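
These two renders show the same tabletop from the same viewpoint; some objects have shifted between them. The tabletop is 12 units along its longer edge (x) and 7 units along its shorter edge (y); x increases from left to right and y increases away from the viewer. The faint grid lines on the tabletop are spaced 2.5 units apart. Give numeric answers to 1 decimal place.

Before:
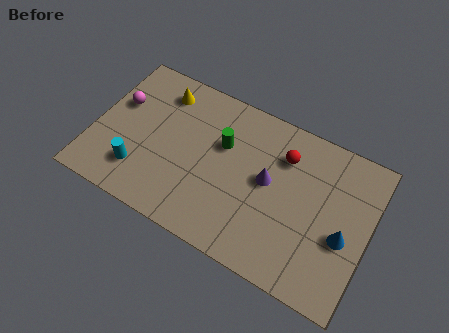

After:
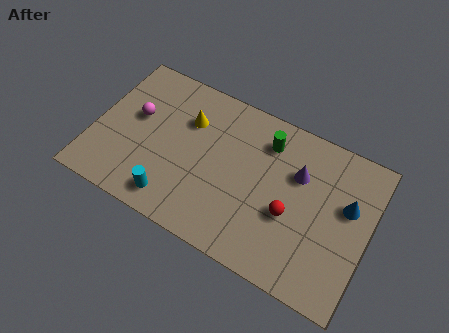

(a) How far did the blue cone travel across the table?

1.4

The blue cone was near (11.0, 2.9) before and (11.0, 4.3) after, so it travelled √(0.0² + 1.4²) ≈ 1.4 units.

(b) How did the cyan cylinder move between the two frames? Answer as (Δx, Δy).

(1.6, -0.6)

The cyan cylinder started near (2.2, 1.7) and ended near (3.8, 1.1).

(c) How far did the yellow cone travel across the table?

1.5

The yellow cone was near (2.6, 5.7) before and (3.9, 4.9) after, so it travelled √(1.3² + 0.8²) ≈ 1.5 units.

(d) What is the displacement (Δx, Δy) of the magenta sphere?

(0.8, -0.3)

The magenta sphere started near (0.9, 4.4) and ended near (1.7, 4.1).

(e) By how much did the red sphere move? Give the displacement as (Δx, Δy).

(0.6, -2.4)

The red sphere was at about (8.1, 5.2) and moved to about (8.7, 2.8).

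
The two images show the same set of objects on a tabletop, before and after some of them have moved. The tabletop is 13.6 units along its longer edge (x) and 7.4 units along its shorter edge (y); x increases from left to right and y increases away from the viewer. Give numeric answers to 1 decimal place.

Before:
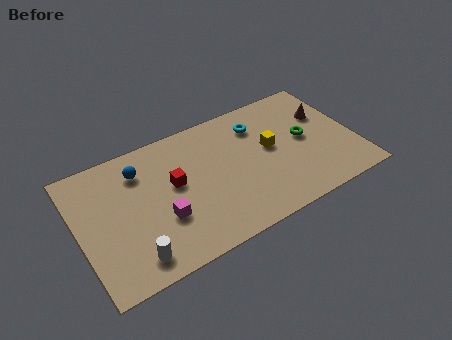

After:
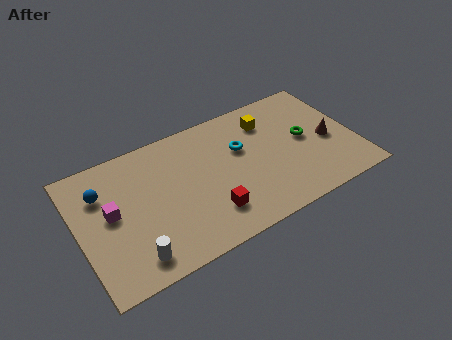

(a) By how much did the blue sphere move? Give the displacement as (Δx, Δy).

(-1.9, -0.4)

From the two frames, the blue sphere sits at roughly (3.2, 5.7) before and (1.3, 5.3) after.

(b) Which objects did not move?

the white cylinder and the green torus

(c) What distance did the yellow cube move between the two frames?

1.6

The yellow cube was near (9.5, 4.1) before and (9.6, 5.7) after, so it travelled √(0.1² + 1.6²) ≈ 1.6 units.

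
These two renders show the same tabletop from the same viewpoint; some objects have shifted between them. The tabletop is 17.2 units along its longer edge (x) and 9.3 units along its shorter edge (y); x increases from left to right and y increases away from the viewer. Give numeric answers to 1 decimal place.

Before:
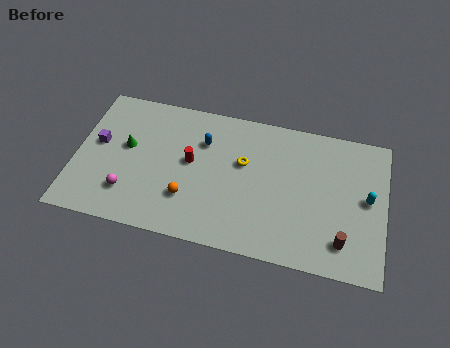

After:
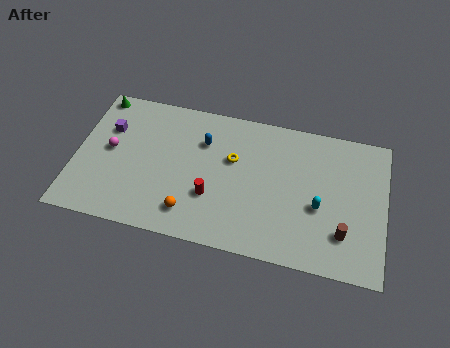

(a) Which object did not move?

the blue capsule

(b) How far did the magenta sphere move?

2.9

The magenta sphere moved from about (3.1, 2.3) to (1.9, 4.9), a distance of √(1.2² + 2.6²) ≈ 2.9.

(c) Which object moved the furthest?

the green cone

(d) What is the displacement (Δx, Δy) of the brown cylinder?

(0.0, 0.5)

From the two frames, the brown cylinder sits at roughly (15.0, 1.9) before and (15.0, 2.4) after.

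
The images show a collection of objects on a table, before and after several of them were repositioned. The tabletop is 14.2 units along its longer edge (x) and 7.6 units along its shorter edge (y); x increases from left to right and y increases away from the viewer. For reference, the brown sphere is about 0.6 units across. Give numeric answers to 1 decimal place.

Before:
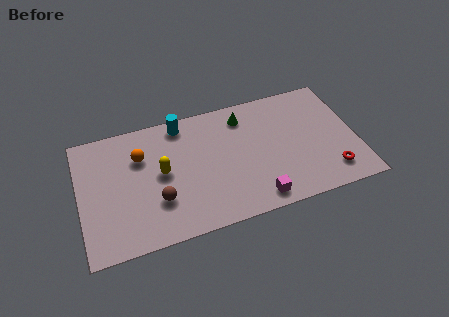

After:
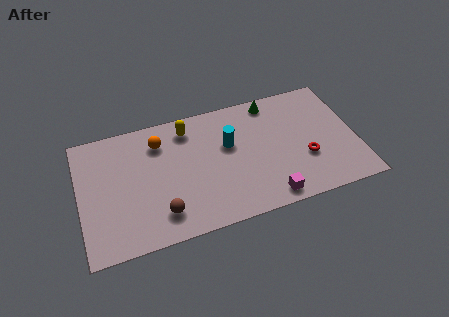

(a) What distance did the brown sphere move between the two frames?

0.8

From (3.9, 2.4) to (4.0, 1.6), the brown sphere covered √(0.1² + 0.8²) ≈ 0.8 units.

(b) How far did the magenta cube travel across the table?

0.6

From (8.8, 1.0) to (9.4, 0.9), the magenta cube covered √(0.6² + 0.1²) ≈ 0.6 units.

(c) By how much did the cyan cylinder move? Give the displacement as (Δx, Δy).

(2.3, -2.0)

From the two frames, the cyan cylinder sits at roughly (5.4, 6.7) before and (7.7, 4.7) after.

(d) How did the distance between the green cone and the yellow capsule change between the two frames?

-0.5

Before: roughly 4.9 units apart; after: 4.4. That's 0.5 units closer together.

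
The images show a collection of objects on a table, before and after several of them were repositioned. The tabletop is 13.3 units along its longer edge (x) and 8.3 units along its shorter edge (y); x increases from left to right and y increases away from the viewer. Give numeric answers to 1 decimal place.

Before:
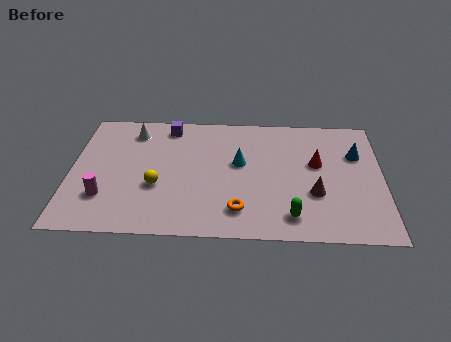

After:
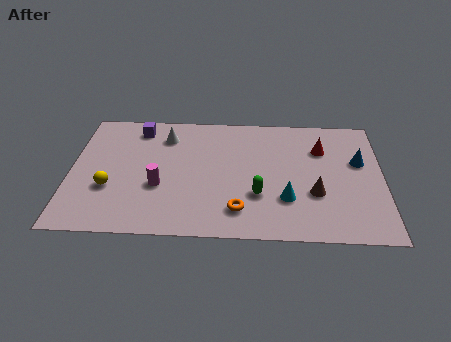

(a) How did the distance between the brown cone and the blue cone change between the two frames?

-0.3

They were about 3.2 units apart before and 2.9 after — 0.3 units closer together.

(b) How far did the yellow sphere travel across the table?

2.0

The yellow sphere moved from about (3.7, 3.1) to (1.7, 2.9), a distance of √(2.0² + 0.2²) ≈ 2.0.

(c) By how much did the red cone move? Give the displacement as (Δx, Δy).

(0.2, 1.0)

The red cone was at about (10.5, 4.9) and moved to about (10.7, 5.9).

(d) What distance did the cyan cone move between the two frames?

3.0

The cyan cone was near (7.2, 4.8) before and (9.2, 2.5) after, so it travelled √(2.0² + 2.3²) ≈ 3.0 units.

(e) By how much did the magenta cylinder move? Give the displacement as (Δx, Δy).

(2.3, 0.8)

The magenta cylinder was at about (1.5, 2.3) and moved to about (3.8, 3.1).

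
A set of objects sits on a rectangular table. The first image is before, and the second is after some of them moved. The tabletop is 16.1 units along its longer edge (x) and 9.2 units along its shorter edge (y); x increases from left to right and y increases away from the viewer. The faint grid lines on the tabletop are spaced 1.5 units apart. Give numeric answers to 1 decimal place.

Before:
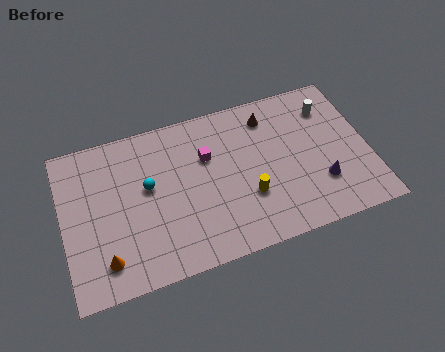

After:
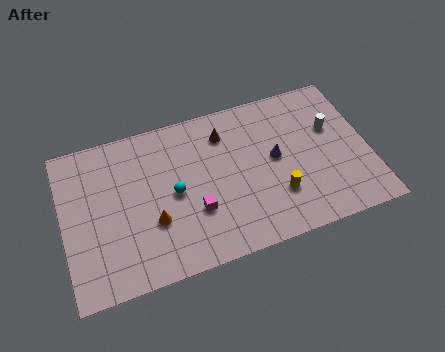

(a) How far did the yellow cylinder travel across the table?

1.6

From (9.6, 3.1) to (11.1, 2.7), the yellow cylinder covered √(1.5² + 0.4²) ≈ 1.6 units.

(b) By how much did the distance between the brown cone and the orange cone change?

-5.0

They were about 10.7 units apart before and 5.7 after — 5.0 units closer together.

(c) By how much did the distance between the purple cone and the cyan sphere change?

-3.9

They were about 9.3 units apart before and 5.4 after — 3.9 units closer together.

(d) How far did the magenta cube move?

3.1

The magenta cube was near (7.7, 6.1) before and (6.8, 3.1) after, so it travelled √(0.9² + 3.0²) ≈ 3.1 units.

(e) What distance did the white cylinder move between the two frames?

1.3

The white cylinder moved from about (14.3, 7.1) to (14.3, 5.8), a distance of √(0.0² + 1.3²) ≈ 1.3.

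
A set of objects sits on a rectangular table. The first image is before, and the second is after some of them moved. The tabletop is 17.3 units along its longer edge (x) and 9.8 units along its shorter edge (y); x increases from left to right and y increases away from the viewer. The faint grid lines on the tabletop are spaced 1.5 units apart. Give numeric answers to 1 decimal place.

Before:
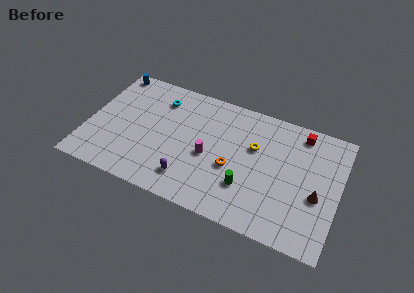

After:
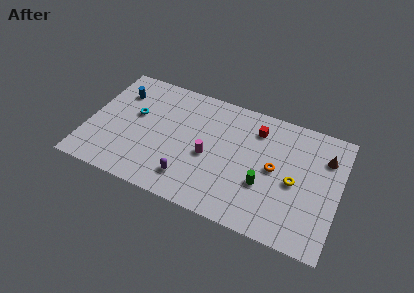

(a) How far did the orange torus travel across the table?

3.0

The orange torus moved from about (10.1, 4.0) to (12.9, 5.0), a distance of √(2.8² + 1.0²) ≈ 3.0.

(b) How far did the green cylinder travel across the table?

1.3

From (11.2, 2.9) to (12.3, 3.5), the green cylinder covered √(1.1² + 0.6²) ≈ 1.3 units.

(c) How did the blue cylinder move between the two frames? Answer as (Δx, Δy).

(0.8, -1.6)

From the two frames, the blue cylinder sits at roughly (1.0, 8.9) before and (1.8, 7.3) after.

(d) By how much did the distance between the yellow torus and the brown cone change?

-1.7

The distance was about 5.0 in the first image and 3.3 in the second, so they moved 1.7 units closer together.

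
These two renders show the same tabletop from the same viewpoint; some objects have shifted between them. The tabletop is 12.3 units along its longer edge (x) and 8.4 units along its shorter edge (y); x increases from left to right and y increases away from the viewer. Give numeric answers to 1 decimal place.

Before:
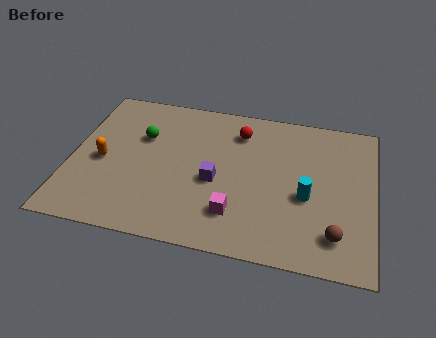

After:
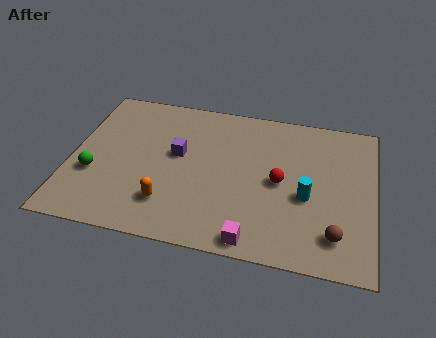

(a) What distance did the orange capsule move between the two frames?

3.3

From (1.3, 3.8) to (4.1, 2.0), the orange capsule covered √(2.8² + 1.8²) ≈ 3.3 units.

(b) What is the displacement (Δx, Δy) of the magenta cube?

(0.8, -1.2)

The magenta cube was at about (6.8, 2.0) and moved to about (7.6, 0.8).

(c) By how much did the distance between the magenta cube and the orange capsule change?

-2.1

Before: roughly 5.8 units apart; after: 3.7. That's 2.1 units closer together.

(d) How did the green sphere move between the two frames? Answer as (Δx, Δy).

(-1.8, -2.5)

The green sphere started near (2.8, 5.5) and ended near (1.0, 3.0).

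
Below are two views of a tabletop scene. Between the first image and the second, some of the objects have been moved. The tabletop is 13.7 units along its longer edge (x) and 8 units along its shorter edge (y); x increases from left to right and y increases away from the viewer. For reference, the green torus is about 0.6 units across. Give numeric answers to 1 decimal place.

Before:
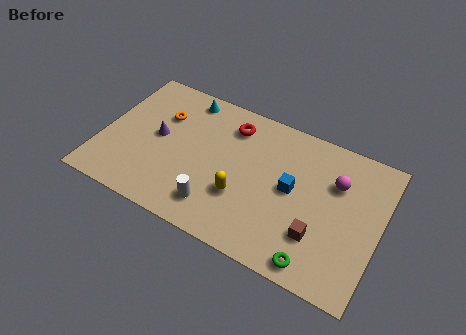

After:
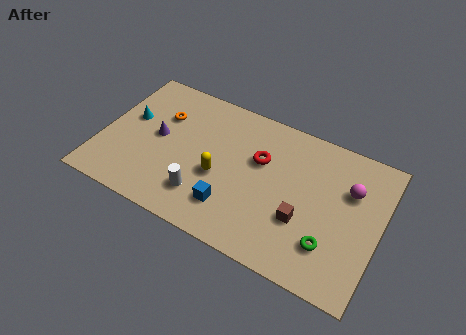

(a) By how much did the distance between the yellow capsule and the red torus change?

-1.3

They were about 3.8 units apart before and 2.5 after — 1.3 units closer together.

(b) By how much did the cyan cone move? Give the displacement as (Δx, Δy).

(-2.5, -2.3)

The cyan cone started near (3.7, 7.0) and ended near (1.2, 4.7).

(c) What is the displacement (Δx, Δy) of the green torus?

(0.5, 1.2)

The green torus was at about (11.0, 0.9) and moved to about (11.5, 2.1).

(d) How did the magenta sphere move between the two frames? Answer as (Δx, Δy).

(0.7, -0.1)

From the two frames, the magenta sphere sits at roughly (11.4, 5.5) before and (12.1, 5.4) after.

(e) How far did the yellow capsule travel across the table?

1.3

From (7.1, 2.7) to (5.9, 3.3), the yellow capsule covered √(1.2² + 0.6²) ≈ 1.3 units.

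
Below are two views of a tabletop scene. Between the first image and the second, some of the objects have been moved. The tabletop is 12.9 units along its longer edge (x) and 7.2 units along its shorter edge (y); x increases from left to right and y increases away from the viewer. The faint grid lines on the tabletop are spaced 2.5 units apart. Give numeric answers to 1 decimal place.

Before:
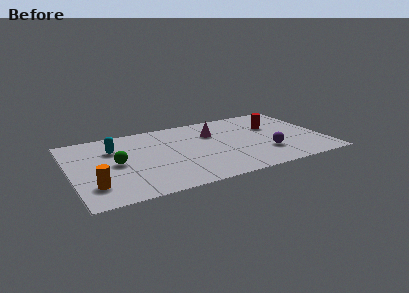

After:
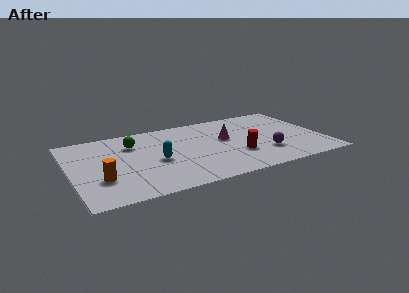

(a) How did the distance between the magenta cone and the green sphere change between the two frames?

-0.5

Before: roughly 5.3 units apart; after: 4.8. That's 0.5 units closer together.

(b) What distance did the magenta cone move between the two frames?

1.0

The magenta cone moved from about (7.4, 5.0) to (8.0, 4.2), a distance of √(0.6² + 0.8²) ≈ 1.0.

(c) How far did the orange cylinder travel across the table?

0.6

The orange cylinder was near (1.0, 1.8) before and (1.4, 2.3) after, so it travelled √(0.4² + 0.5²) ≈ 0.6 units.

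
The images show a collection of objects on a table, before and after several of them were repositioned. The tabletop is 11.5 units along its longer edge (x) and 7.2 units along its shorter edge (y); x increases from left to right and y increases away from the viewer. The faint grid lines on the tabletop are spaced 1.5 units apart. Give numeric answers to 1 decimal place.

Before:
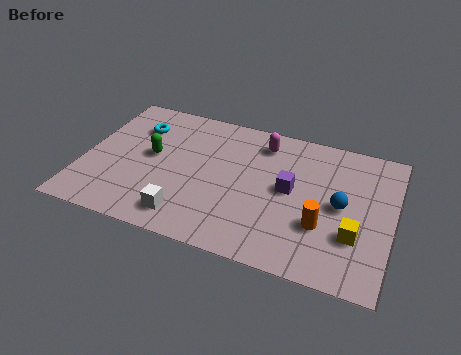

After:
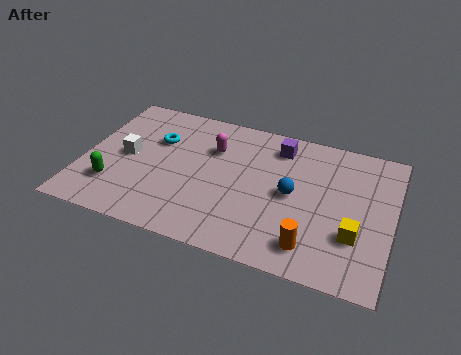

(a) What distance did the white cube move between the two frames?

3.5

The white cube was near (4.1, 1.2) before and (1.6, 3.6) after, so it travelled √(2.5² + 2.4²) ≈ 3.5 units.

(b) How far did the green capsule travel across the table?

2.3

From (2.5, 3.9) to (1.3, 1.9), the green capsule covered √(1.2² + 2.0²) ≈ 2.3 units.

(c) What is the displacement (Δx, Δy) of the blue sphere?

(-1.8, 0.0)

The blue sphere was at about (9.6, 3.6) and moved to about (7.8, 3.6).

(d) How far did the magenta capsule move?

2.0

From (6.5, 5.9) to (4.7, 5.0), the magenta capsule covered √(1.8² + 0.9²) ≈ 2.0 units.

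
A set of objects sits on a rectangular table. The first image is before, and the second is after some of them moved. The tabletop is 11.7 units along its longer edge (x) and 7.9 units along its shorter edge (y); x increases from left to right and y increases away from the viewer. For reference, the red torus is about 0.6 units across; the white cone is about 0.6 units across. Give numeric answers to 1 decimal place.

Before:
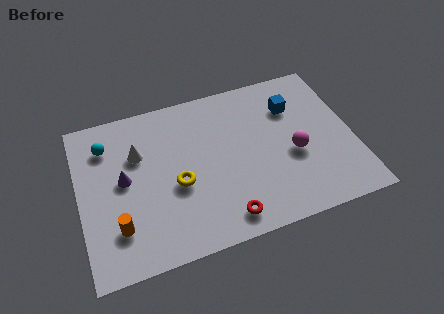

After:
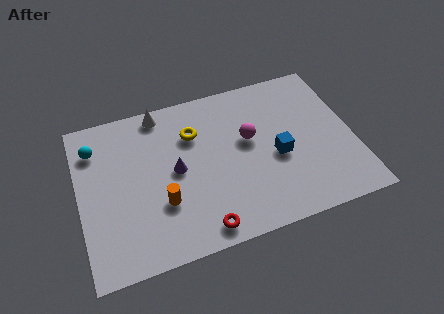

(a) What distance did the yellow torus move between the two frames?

2.5

From (4.1, 3.3) to (5.0, 5.6), the yellow torus covered √(0.9² + 2.3²) ≈ 2.5 units.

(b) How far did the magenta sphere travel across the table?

2.2

From (9.1, 3.3) to (7.3, 4.6), the magenta sphere covered √(1.8² + 1.3²) ≈ 2.2 units.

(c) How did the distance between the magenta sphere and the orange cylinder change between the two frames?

-3.3

The distance was about 7.7 in the first image and 4.4 in the second, so they moved 3.3 units closer together.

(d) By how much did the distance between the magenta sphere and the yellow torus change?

-2.5

They were about 5.0 units apart before and 2.5 after — 2.5 units closer together.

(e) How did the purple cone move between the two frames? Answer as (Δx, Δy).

(2.2, -0.2)

From the two frames, the purple cone sits at roughly (1.9, 4.2) before and (4.1, 4.0) after.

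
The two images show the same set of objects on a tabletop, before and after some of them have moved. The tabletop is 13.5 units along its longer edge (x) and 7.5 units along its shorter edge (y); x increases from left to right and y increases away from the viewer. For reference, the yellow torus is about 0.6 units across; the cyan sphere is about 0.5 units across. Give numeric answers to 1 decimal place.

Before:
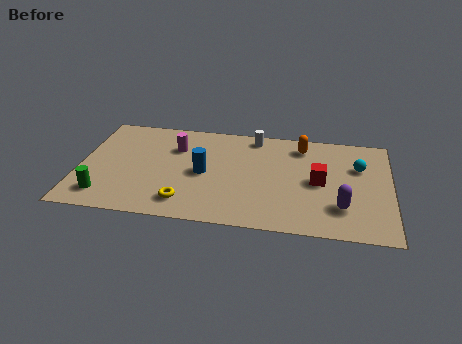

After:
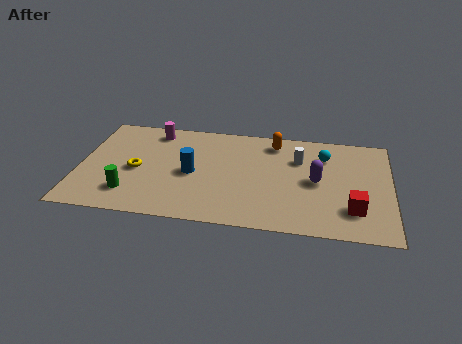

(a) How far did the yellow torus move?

3.0

The yellow torus was near (4.7, 1.4) before and (2.5, 3.4) after, so it travelled √(2.2² + 2.0²) ≈ 3.0 units.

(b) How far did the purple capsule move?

2.0

The purple capsule was near (11.4, 2.0) before and (10.3, 3.7) after, so it travelled √(1.1² + 1.7²) ≈ 2.0 units.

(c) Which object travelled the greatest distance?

the yellow torus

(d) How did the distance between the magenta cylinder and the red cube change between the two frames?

+3.4

They were about 6.5 units apart before and 9.9 after — 3.4 units further apart.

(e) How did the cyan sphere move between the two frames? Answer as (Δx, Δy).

(-1.5, 0.6)

The cyan sphere started near (12.1, 5.0) and ended near (10.6, 5.6).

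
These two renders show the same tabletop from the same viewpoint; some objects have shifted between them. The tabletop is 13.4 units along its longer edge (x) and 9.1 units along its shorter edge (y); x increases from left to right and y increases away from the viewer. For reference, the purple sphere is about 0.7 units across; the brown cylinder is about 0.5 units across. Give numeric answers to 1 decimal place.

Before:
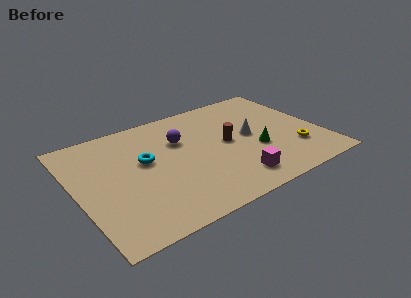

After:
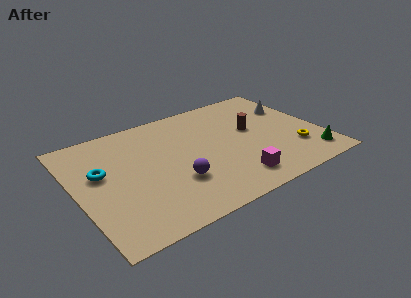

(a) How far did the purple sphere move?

3.3

From (5.9, 6.1) to (5.1, 2.9), the purple sphere covered √(0.8² + 3.2²) ≈ 3.3 units.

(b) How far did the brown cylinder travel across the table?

1.6

From (8.3, 4.7) to (9.8, 5.2), the brown cylinder covered √(1.5² + 0.5²) ≈ 1.6 units.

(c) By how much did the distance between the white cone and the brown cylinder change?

+1.4

The distance was about 1.3 in the first image and 2.7 in the second, so they moved 1.4 units further apart.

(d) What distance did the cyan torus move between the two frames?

2.4

From (3.8, 5.3) to (1.4, 5.4), the cyan torus covered √(2.4² + 0.1²) ≈ 2.4 units.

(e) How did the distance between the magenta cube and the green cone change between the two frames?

+1.9

The distance was about 2.4 in the first image and 4.3 in the second, so they moved 1.9 units further apart.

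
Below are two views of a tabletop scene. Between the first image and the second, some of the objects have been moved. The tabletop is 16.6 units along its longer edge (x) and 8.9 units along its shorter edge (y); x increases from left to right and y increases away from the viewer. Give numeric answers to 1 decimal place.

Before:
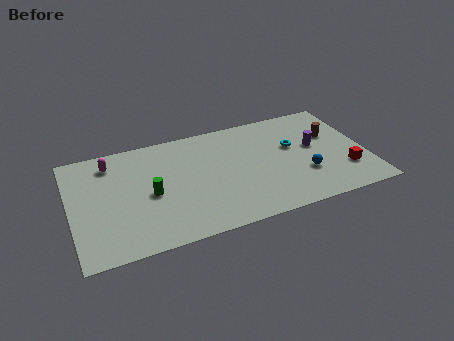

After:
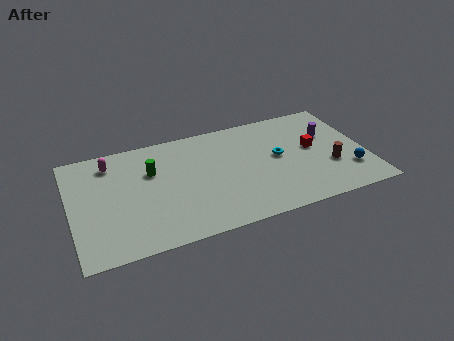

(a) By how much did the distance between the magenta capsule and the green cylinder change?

-1.2

The distance was about 3.8 in the first image and 2.6 in the second, so they moved 1.2 units closer together.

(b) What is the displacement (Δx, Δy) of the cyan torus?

(-0.9, -0.6)

The cyan torus was at about (12.6, 5.4) and moved to about (11.7, 4.8).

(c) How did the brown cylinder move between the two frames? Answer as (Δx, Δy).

(-0.4, -2.6)

From the two frames, the brown cylinder sits at roughly (14.9, 5.7) before and (14.5, 3.1) after.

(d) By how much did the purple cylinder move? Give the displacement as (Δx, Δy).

(0.9, 0.8)

From the two frames, the purple cylinder sits at roughly (13.8, 5.0) before and (14.7, 5.8) after.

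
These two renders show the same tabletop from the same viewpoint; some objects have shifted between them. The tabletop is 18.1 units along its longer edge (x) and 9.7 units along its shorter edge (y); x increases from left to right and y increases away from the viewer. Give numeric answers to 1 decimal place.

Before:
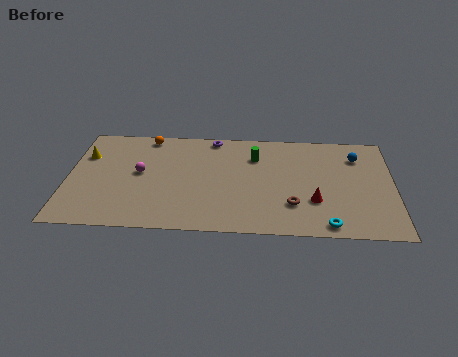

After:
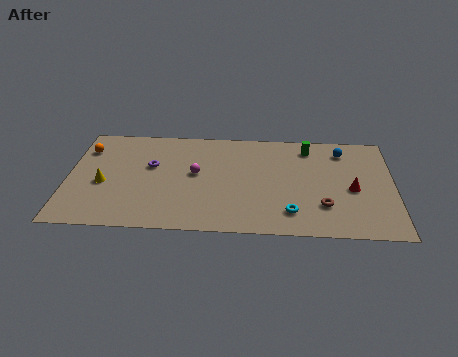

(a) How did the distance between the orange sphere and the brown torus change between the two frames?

+3.9

The distance was about 10.2 in the first image and 14.1 in the second, so they moved 3.9 units further apart.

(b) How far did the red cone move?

2.4

The red cone was near (13.7, 3.1) before and (15.8, 4.3) after, so it travelled √(2.1² + 1.2²) ≈ 2.4 units.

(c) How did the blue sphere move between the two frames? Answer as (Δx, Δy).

(-0.8, 0.5)

The blue sphere was at about (16.1, 7.4) and moved to about (15.3, 7.9).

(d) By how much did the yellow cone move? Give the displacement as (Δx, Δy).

(1.1, -2.6)

From the two frames, the yellow cone sits at roughly (0.9, 6.7) before and (2.0, 4.1) after.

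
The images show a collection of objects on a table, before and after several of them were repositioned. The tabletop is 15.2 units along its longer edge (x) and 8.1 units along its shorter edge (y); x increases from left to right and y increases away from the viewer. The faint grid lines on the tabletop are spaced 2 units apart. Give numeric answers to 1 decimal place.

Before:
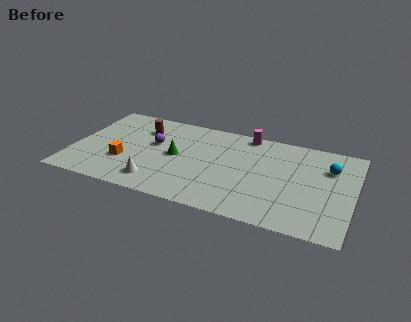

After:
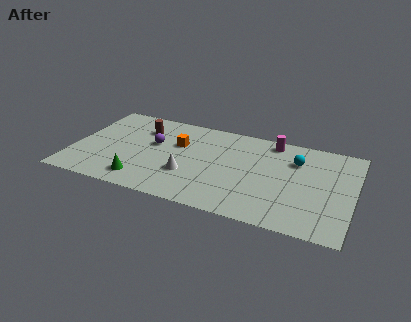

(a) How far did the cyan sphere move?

1.8

The cyan sphere moved from about (13.8, 5.7) to (12.0, 5.8), a distance of √(1.8² + 0.1²) ≈ 1.8.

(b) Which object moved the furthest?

the orange cube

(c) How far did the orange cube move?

3.7

The orange cube moved from about (2.9, 2.7) to (5.6, 5.2), a distance of √(2.7² + 2.5²) ≈ 3.7.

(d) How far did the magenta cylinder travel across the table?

1.4

The magenta cylinder moved from about (9.2, 7.3) to (10.6, 7.1), a distance of √(1.4² + 0.2²) ≈ 1.4.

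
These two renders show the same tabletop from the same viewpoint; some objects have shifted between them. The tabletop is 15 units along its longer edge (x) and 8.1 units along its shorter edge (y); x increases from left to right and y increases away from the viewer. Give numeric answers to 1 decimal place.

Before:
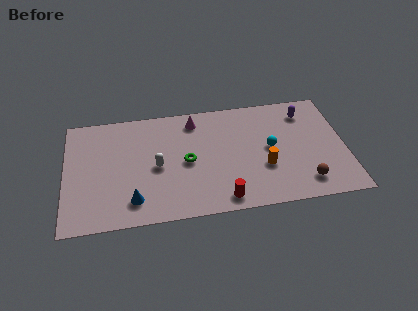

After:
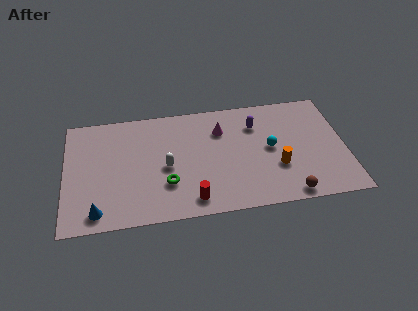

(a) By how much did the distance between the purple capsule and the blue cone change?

-0.7

The distance was about 10.6 in the first image and 9.9 in the second, so they moved 0.7 units closer together.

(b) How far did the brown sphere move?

1.1

The brown sphere was near (12.7, 1.5) before and (11.8, 0.8) after, so it travelled √(0.9² + 0.7²) ≈ 1.1 units.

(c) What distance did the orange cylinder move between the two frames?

0.7

The orange cylinder was near (10.6, 2.9) before and (11.3, 2.8) after, so it travelled √(0.7² + 0.1²) ≈ 0.7 units.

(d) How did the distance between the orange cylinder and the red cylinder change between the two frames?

+1.9

Before: roughly 3.0 units apart; after: 4.9. That's 1.9 units further apart.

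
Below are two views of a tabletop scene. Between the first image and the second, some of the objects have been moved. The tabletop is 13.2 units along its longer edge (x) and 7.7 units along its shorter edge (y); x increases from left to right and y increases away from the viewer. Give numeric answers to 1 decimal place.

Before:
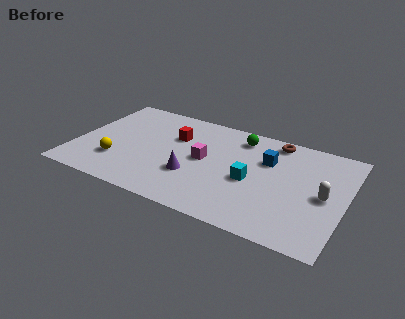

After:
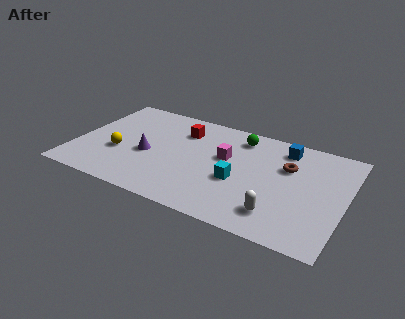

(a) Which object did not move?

the green sphere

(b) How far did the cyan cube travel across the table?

0.7

From (8.7, 3.4) to (8.1, 3.1), the cyan cube covered √(0.6² + 0.3²) ≈ 0.7 units.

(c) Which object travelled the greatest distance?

the white capsule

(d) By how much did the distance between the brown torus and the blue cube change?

-0.3

They were about 1.6 units apart before and 1.3 after — 0.3 units closer together.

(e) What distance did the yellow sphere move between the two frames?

0.7

From (2.2, 2.2) to (2.2, 2.9), the yellow sphere covered √(0.0² + 0.7²) ≈ 0.7 units.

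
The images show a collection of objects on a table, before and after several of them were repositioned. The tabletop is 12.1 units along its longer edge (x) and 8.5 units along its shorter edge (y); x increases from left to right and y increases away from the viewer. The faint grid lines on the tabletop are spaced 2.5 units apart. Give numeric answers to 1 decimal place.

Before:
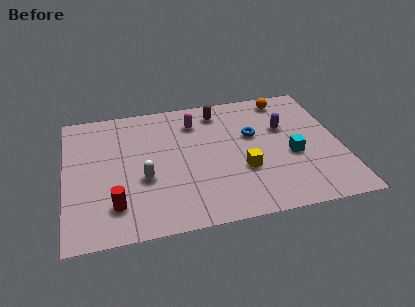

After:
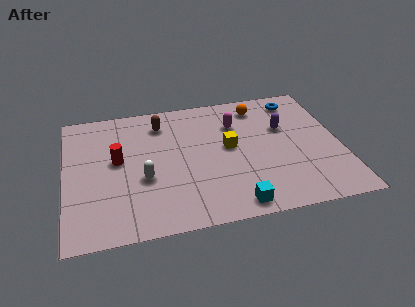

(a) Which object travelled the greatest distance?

the cyan cube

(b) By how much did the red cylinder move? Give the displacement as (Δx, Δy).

(0.2, 2.8)

From the two frames, the red cylinder sits at roughly (2.1, 1.9) before and (2.3, 4.7) after.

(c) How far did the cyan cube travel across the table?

3.7

From (9.9, 3.5) to (7.2, 0.9), the cyan cube covered √(2.7² + 2.6²) ≈ 3.7 units.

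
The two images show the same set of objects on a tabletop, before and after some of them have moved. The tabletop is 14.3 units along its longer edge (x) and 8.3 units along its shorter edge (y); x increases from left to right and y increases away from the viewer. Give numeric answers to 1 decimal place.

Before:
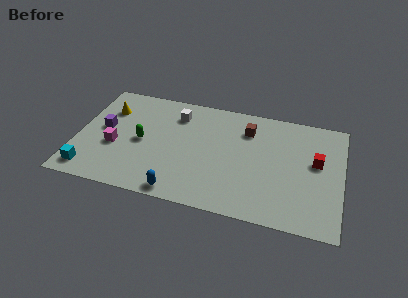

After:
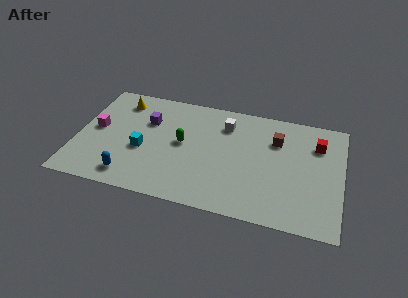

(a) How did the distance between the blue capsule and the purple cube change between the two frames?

-1.4

They were about 5.7 units apart before and 4.3 after — 1.4 units closer together.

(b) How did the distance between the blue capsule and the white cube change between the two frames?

+1.3

Before: roughly 5.7 units apart; after: 7.0. That's 1.3 units further apart.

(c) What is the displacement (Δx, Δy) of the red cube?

(0.0, 1.3)

The red cube was at about (12.9, 4.8) and moved to about (12.9, 6.1).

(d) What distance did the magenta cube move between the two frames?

1.6

The magenta cube was near (2.1, 3.3) before and (1.0, 4.4) after, so it travelled √(1.1² + 1.1²) ≈ 1.6 units.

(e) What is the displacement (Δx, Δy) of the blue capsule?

(-2.7, 0.5)

The blue capsule was at about (5.8, 0.8) and moved to about (3.1, 1.3).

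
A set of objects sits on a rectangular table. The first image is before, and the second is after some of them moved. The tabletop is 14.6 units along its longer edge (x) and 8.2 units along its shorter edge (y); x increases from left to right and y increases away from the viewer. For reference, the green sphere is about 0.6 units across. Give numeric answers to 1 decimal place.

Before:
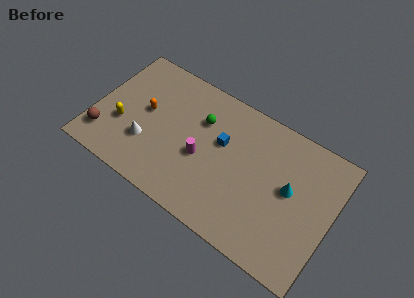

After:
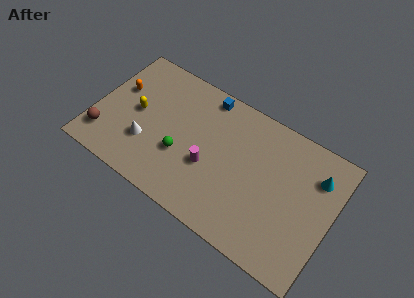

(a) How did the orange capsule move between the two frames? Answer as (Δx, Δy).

(-1.8, 0.6)

From the two frames, the orange capsule sits at roughly (3.0, 4.5) before and (1.2, 5.1) after.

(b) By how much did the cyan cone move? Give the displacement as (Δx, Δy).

(1.4, 1.6)

The cyan cone was at about (12.0, 4.5) and moved to about (13.4, 6.1).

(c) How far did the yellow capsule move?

1.4

From (1.8, 3.0) to (2.5, 4.2), the yellow capsule covered √(0.7² + 1.2²) ≈ 1.4 units.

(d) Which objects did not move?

the white cone and the brown sphere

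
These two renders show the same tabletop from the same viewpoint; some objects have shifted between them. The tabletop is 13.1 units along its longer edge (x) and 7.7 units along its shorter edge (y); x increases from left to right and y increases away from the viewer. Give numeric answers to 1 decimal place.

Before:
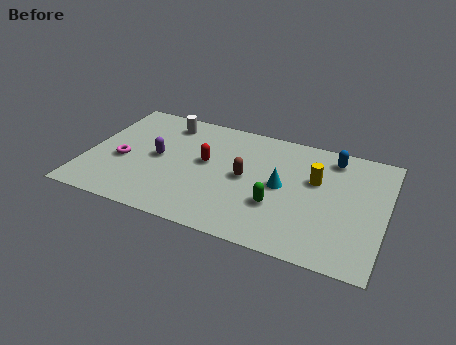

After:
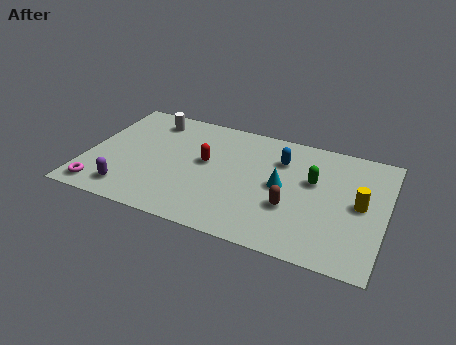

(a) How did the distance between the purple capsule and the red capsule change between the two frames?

+2.2

Before: roughly 2.1 units apart; after: 4.3. That's 2.2 units further apart.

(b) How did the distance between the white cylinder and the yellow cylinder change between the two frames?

+2.8

They were about 7.0 units apart before and 9.8 after — 2.8 units further apart.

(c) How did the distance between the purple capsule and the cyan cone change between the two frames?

+1.5

Before: roughly 5.5 units apart; after: 7.0. That's 1.5 units further apart.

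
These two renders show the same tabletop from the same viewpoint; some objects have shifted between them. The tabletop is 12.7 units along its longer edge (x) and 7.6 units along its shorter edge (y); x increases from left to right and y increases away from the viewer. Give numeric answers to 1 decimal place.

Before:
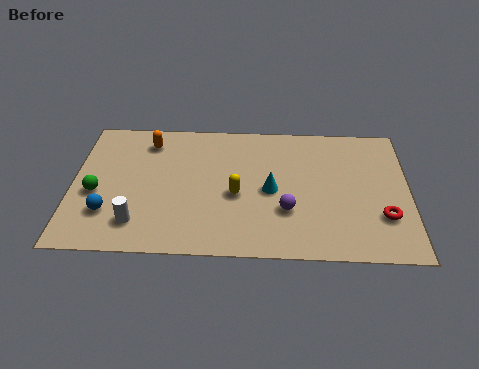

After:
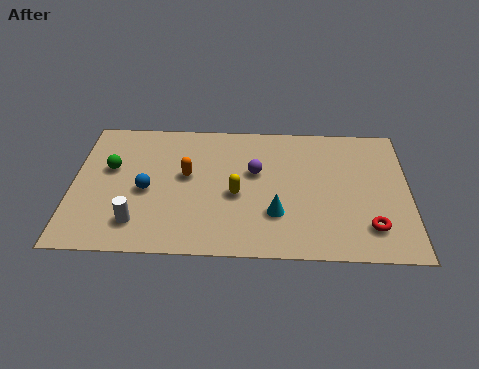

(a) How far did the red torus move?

0.8

The red torus moved from about (11.7, 2.3) to (11.2, 1.7), a distance of √(0.5² + 0.6²) ≈ 0.8.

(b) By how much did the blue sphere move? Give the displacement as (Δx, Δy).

(1.4, 1.3)

From the two frames, the blue sphere sits at roughly (1.4, 2.1) before and (2.8, 3.4) after.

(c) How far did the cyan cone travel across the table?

1.3

The cyan cone moved from about (7.5, 3.6) to (7.7, 2.3), a distance of √(0.2² + 1.3²) ≈ 1.3.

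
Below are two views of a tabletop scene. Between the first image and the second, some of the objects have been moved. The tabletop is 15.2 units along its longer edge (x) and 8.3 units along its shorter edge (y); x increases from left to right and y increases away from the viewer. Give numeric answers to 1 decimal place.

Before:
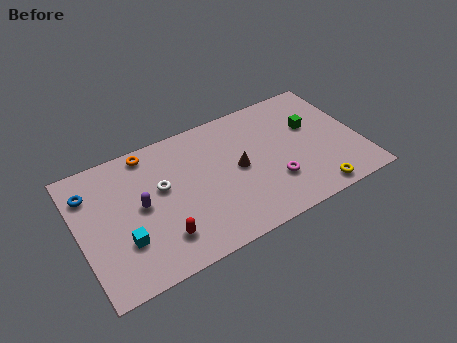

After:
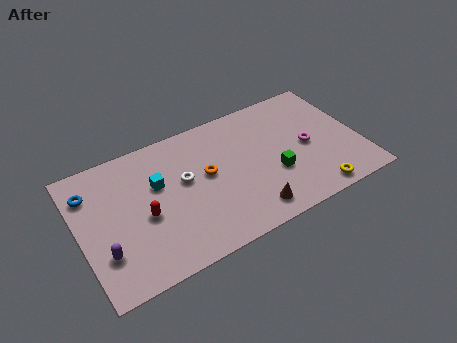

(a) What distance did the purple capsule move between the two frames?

2.9

The purple capsule was near (3.3, 4.3) before and (1.1, 2.4) after, so it travelled √(2.2² + 1.9²) ≈ 2.9 units.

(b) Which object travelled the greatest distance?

the orange torus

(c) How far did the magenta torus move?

2.6

The magenta torus moved from about (10.3, 2.5) to (12.4, 4.0), a distance of √(2.1² + 1.5²) ≈ 2.6.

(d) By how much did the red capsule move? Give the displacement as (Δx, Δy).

(-0.7, 1.7)

From the two frames, the red capsule sits at roughly (4.1, 1.9) before and (3.4, 3.6) after.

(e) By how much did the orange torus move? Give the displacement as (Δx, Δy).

(2.8, -2.8)

The orange torus was at about (4.1, 7.4) and moved to about (6.9, 4.6).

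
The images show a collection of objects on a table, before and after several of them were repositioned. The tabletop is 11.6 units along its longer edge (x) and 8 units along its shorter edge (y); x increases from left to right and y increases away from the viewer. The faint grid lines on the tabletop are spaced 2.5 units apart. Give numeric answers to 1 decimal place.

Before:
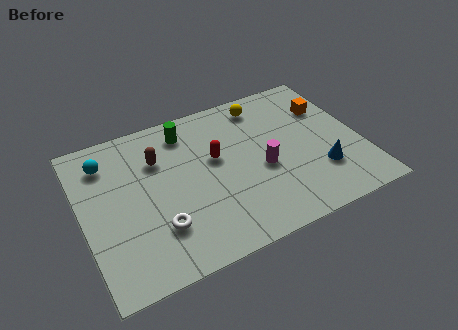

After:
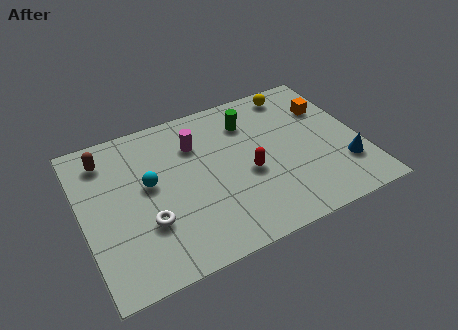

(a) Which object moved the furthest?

the magenta cylinder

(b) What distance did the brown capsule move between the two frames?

2.3

From (3.3, 5.6) to (1.2, 6.5), the brown capsule covered √(2.1² + 0.9²) ≈ 2.3 units.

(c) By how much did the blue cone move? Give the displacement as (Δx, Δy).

(1.0, -0.1)

The blue cone started near (9.7, 2.3) and ended near (10.7, 2.2).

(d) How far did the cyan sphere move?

2.4

The cyan sphere was near (1.2, 6.3) before and (2.8, 4.5) after, so it travelled √(1.6² + 1.8²) ≈ 2.4 units.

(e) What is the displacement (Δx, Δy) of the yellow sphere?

(1.4, 0.2)

From the two frames, the yellow sphere sits at roughly (7.9, 6.8) before and (9.3, 7.0) after.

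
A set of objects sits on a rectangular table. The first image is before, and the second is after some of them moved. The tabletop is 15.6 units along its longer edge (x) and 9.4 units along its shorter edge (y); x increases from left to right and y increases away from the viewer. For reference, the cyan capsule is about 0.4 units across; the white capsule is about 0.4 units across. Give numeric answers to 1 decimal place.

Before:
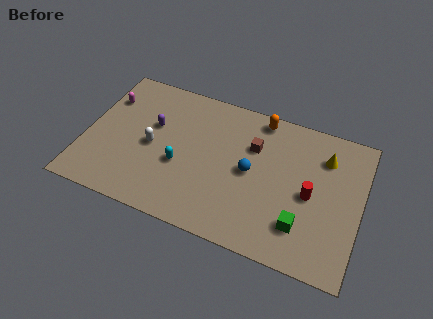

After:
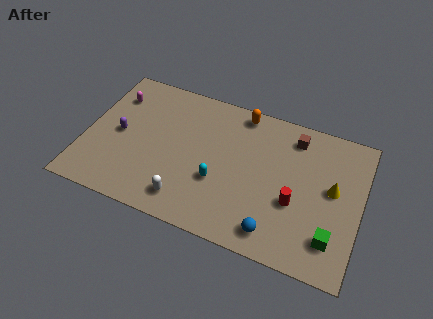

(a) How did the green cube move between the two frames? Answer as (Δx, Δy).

(1.7, -0.2)

From the two frames, the green cube sits at roughly (12.5, 2.3) before and (14.2, 2.1) after.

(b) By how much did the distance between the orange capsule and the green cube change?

+1.7

The distance was about 6.8 in the first image and 8.5 in the second, so they moved 1.7 units further apart.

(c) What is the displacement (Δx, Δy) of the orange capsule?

(-1.1, 0.0)

The orange capsule started near (9.6, 8.4) and ended near (8.5, 8.4).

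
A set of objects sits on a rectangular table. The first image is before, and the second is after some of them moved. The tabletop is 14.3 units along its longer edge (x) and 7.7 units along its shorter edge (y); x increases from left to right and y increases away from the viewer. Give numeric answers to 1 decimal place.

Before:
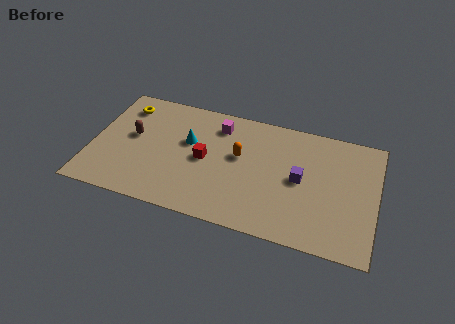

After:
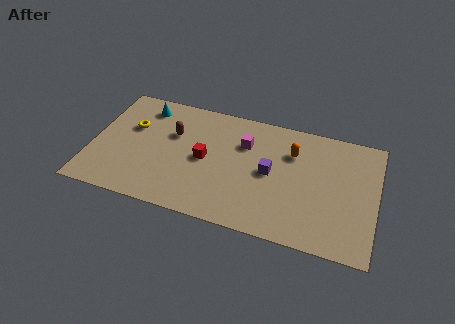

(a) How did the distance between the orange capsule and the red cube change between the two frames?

+2.8

They were about 1.8 units apart before and 4.6 after — 2.8 units further apart.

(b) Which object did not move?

the red cube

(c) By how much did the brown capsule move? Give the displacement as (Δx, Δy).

(2.0, 0.7)

From the two frames, the brown capsule sits at roughly (2.0, 4.3) before and (4.0, 5.0) after.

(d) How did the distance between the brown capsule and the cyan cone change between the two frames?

-0.7

The distance was about 2.8 in the first image and 2.1 in the second, so they moved 0.7 units closer together.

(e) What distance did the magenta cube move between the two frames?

1.6

From (6.2, 6.2) to (7.6, 5.4), the magenta cube covered √(1.4² + 0.8²) ≈ 1.6 units.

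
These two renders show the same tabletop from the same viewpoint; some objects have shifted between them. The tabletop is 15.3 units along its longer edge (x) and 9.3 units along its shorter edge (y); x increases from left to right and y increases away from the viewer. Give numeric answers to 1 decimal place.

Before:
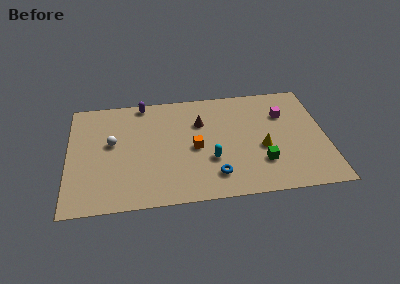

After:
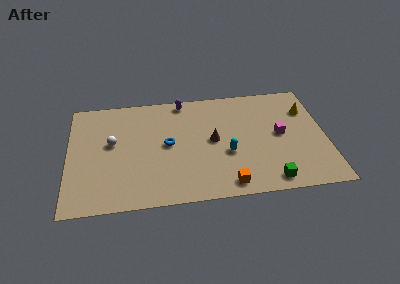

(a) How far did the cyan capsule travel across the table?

1.1

The cyan capsule moved from about (8.4, 3.2) to (9.4, 3.6), a distance of √(1.0² + 0.4²) ≈ 1.1.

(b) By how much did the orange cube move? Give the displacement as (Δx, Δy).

(1.8, -3.2)

The orange cube started near (7.5, 4.3) and ended near (9.3, 1.1).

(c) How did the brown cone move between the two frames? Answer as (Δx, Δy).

(0.7, -1.6)

The brown cone started near (7.9, 6.4) and ended near (8.6, 4.8).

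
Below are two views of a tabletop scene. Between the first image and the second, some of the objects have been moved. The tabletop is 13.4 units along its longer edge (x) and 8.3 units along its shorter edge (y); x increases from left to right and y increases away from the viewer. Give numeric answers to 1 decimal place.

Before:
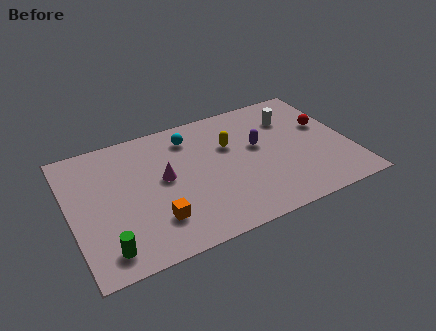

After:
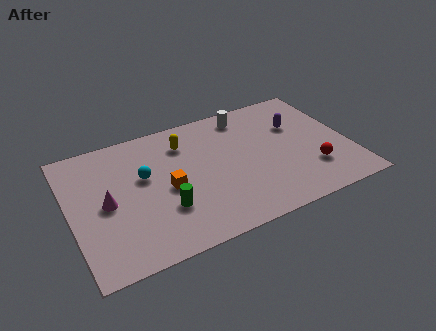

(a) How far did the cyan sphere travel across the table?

2.9

The cyan sphere moved from about (6.0, 6.7) to (3.6, 5.0), a distance of √(2.4² + 1.7²) ≈ 2.9.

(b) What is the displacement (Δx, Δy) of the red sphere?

(-1.0, -2.7)

The red sphere started near (12.4, 5.0) and ended near (11.4, 2.3).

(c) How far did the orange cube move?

1.9

The orange cube moved from about (3.8, 2.1) to (4.6, 3.8), a distance of √(0.8² + 1.7²) ≈ 1.9.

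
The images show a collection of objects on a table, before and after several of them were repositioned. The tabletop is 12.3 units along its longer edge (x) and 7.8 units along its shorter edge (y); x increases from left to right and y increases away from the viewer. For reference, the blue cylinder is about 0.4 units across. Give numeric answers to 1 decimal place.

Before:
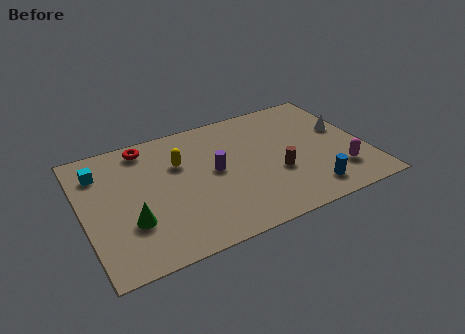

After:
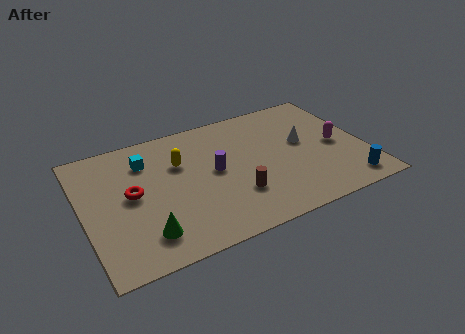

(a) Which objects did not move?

the yellow capsule and the purple cylinder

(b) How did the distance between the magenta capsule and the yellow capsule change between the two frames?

-0.4

The distance was about 7.4 in the first image and 7.0 in the second, so they moved 0.4 units closer together.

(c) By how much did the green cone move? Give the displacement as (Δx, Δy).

(0.5, -0.9)

The green cone started near (1.9, 2.5) and ended near (2.4, 1.6).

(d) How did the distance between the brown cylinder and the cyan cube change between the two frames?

-3.0

Before: roughly 8.0 units apart; after: 5.0. That's 3.0 units closer together.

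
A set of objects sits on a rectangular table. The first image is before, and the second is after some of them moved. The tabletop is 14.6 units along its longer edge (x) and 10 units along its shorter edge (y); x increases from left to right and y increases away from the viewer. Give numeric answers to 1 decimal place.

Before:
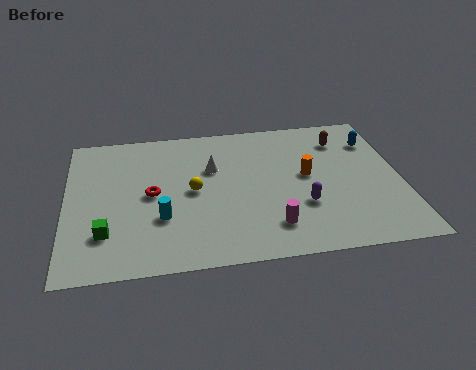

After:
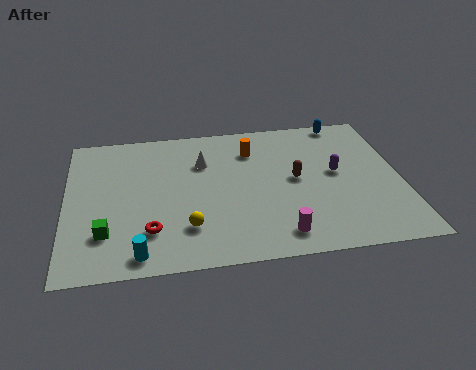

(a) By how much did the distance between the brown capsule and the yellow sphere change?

-1.8

Before: roughly 7.3 units apart; after: 5.5. That's 1.8 units closer together.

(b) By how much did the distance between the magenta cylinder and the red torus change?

-0.3

They were about 5.9 units apart before and 5.6 after — 0.3 units closer together.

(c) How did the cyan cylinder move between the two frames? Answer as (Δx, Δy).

(-1.0, -2.2)

The cyan cylinder started near (4.1, 3.3) and ended near (3.1, 1.1).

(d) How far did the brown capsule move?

3.4

The brown capsule was near (12.2, 7.8) before and (10.0, 5.2) after, so it travelled √(2.2² + 2.6²) ≈ 3.4 units.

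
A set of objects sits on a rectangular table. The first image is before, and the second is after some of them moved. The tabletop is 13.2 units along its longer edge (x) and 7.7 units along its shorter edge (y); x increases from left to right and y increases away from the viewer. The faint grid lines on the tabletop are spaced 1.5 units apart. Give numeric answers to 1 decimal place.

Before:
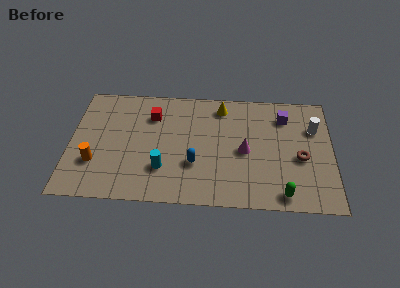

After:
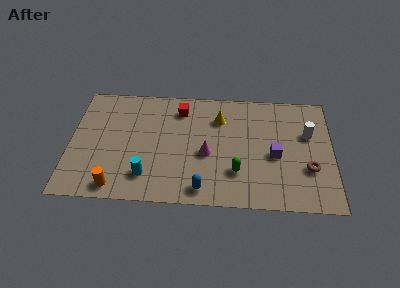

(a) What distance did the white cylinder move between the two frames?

0.5

The white cylinder moved from about (12.3, 5.3) to (12.0, 4.9), a distance of √(0.3² + 0.4²) ≈ 0.5.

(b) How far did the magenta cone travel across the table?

1.9

The magenta cone was near (8.8, 3.6) before and (6.9, 3.3) after, so it travelled √(1.9² + 0.3²) ≈ 1.9 units.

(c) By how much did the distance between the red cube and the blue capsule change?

+1.5

Before: roughly 3.8 units apart; after: 5.3. That's 1.5 units further apart.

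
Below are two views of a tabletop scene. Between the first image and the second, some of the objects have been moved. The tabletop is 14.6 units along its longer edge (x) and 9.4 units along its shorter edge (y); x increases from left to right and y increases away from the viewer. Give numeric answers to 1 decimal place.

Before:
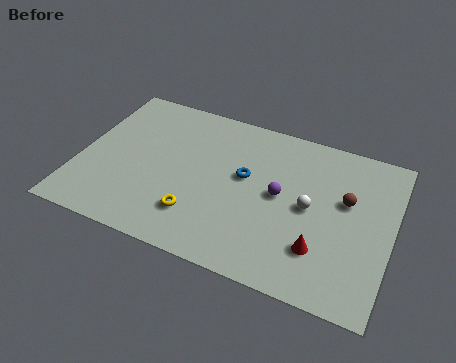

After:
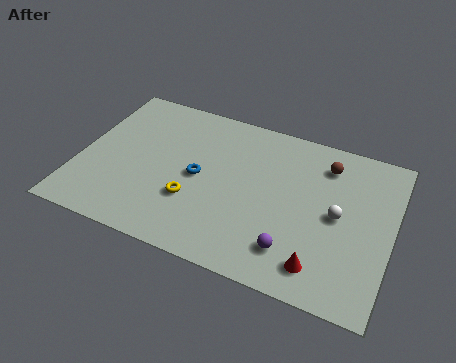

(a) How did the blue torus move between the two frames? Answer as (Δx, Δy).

(-2.1, -0.8)

The blue torus started near (7.7, 5.4) and ended near (5.6, 4.6).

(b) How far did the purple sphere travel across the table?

3.0

The purple sphere was near (9.4, 4.9) before and (10.3, 2.0) after, so it travelled √(0.9² + 2.9²) ≈ 3.0 units.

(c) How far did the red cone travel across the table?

0.9

The red cone was near (11.5, 2.5) before and (11.6, 1.6) after, so it travelled √(0.1² + 0.9²) ≈ 0.9 units.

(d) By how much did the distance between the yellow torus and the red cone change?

+0.6

The distance was about 5.7 in the first image and 6.3 in the second, so they moved 0.6 units further apart.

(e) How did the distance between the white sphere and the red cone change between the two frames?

+0.8

The distance was about 2.3 in the first image and 3.1 in the second, so they moved 0.8 units further apart.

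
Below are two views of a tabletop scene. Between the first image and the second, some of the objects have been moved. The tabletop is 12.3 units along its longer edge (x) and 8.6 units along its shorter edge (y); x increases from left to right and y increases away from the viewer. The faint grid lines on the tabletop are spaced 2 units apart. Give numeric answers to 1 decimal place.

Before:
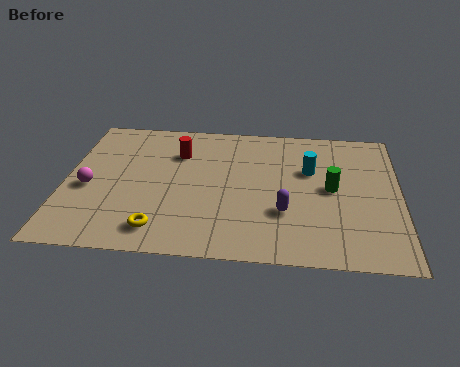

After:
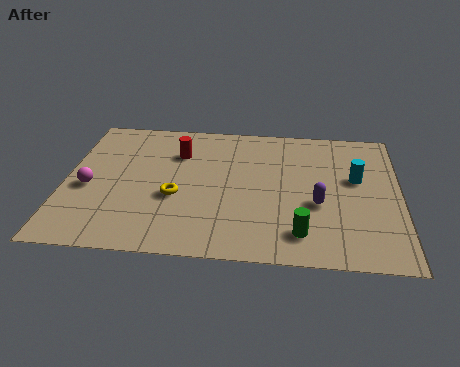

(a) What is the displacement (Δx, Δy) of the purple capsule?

(1.2, 0.6)

From the two frames, the purple capsule sits at roughly (8.1, 2.8) before and (9.3, 3.4) after.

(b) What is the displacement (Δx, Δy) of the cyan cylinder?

(1.7, -0.4)

The cyan cylinder was at about (9.0, 5.5) and moved to about (10.7, 5.1).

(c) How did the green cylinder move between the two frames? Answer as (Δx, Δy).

(-1.1, -2.8)

The green cylinder started near (9.8, 4.4) and ended near (8.7, 1.6).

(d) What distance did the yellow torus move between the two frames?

2.1

From (3.6, 1.4) to (4.1, 3.4), the yellow torus covered √(0.5² + 2.0²) ≈ 2.1 units.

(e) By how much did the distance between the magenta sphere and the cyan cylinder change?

+1.6

The distance was about 8.3 in the first image and 9.9 in the second, so they moved 1.6 units further apart.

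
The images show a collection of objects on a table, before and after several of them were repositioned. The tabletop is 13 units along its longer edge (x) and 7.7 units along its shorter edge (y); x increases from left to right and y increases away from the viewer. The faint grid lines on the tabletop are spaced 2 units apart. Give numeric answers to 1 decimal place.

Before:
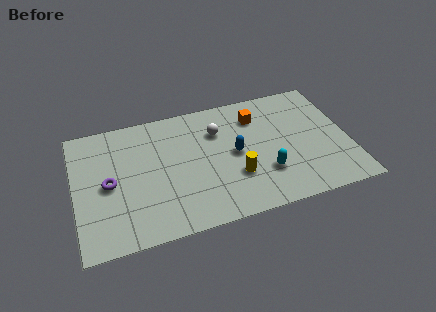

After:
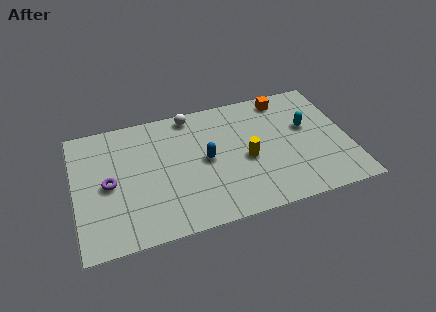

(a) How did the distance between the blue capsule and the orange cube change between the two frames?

+2.6

The distance was about 2.3 in the first image and 4.9 in the second, so they moved 2.6 units further apart.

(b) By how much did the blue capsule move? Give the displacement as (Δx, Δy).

(-1.4, 0.0)

The blue capsule was at about (7.6, 3.9) and moved to about (6.2, 3.9).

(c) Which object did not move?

the purple torus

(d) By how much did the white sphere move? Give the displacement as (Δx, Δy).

(-1.2, 1.4)

The white sphere started near (6.9, 5.5) and ended near (5.7, 6.9).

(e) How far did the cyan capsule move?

3.2

The cyan capsule moved from about (8.9, 2.3) to (11.1, 4.6), a distance of √(2.2² + 2.3²) ≈ 3.2.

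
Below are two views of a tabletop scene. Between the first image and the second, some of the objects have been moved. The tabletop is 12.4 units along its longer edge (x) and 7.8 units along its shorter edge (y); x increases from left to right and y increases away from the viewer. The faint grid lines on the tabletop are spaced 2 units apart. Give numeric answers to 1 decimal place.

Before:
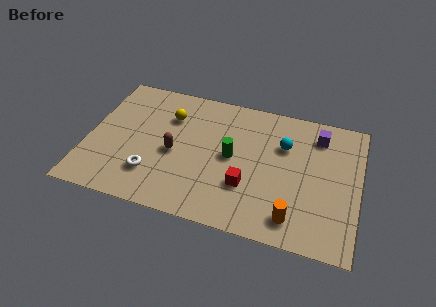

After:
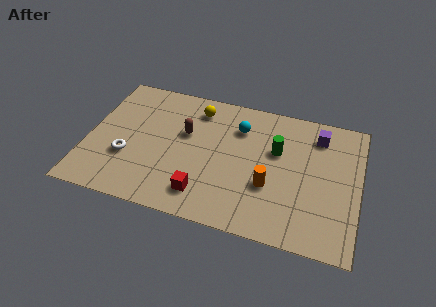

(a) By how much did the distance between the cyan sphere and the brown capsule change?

-2.6

They were about 5.2 units apart before and 2.6 after — 2.6 units closer together.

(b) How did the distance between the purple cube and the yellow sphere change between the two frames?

-1.2

They were about 6.8 units apart before and 5.6 after — 1.2 units closer together.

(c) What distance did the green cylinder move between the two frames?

2.2

The green cylinder was near (6.6, 4.0) before and (8.6, 4.9) after, so it travelled √(2.0² + 0.9²) ≈ 2.2 units.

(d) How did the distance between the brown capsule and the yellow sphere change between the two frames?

-0.5

They were about 2.1 units apart before and 1.6 after — 0.5 units closer together.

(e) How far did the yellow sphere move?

1.4

From (3.6, 5.6) to (4.8, 6.4), the yellow sphere covered √(1.2² + 0.8²) ≈ 1.4 units.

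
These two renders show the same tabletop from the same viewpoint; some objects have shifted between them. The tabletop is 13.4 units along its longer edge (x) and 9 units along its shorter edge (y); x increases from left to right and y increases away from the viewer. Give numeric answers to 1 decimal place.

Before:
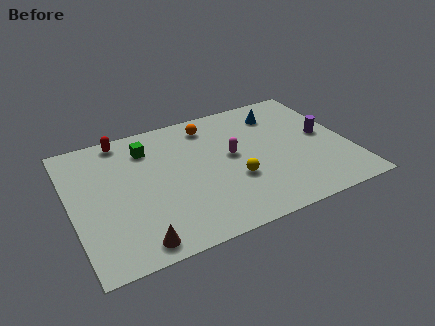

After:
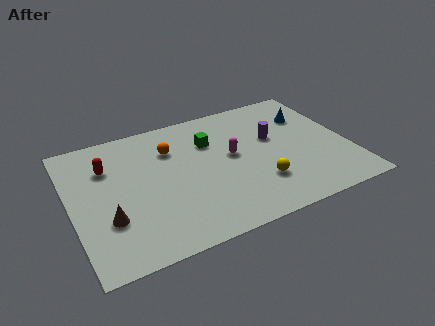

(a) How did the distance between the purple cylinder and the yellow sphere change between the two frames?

-1.7

The distance was about 4.8 in the first image and 3.1 in the second, so they moved 1.7 units closer together.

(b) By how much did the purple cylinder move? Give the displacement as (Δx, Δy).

(-2.4, 0.7)

From the two frames, the purple cylinder sits at roughly (12.3, 4.7) before and (9.9, 5.4) after.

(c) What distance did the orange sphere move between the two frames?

2.2

The orange sphere moved from about (7.0, 7.5) to (5.0, 6.5), a distance of √(2.0² + 1.0²) ≈ 2.2.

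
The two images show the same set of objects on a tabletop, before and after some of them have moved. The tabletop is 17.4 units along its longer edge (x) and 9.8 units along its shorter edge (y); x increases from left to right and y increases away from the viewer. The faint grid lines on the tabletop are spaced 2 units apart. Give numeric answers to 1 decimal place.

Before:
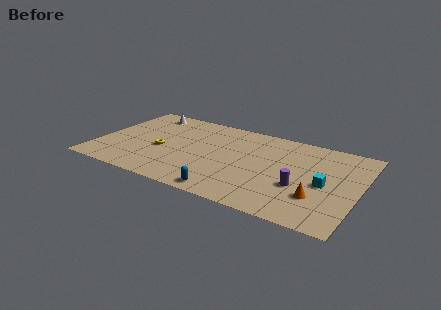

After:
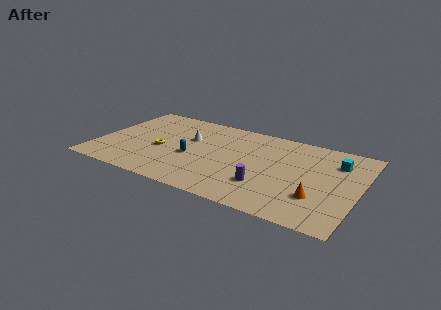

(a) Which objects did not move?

the orange cone and the yellow torus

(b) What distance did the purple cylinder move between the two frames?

2.3

The purple cylinder moved from about (13.7, 3.6) to (11.5, 2.8), a distance of √(2.2² + 0.8²) ≈ 2.3.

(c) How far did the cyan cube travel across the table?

2.8

From (15.2, 4.5) to (15.7, 7.3), the cyan cube covered √(0.5² + 2.8²) ≈ 2.8 units.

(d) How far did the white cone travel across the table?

4.0

From (2.6, 8.4) to (5.9, 6.2), the white cone covered √(3.3² + 2.2²) ≈ 4.0 units.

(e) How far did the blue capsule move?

4.2

From (9.2, 1.0) to (6.4, 4.1), the blue capsule covered √(2.8² + 3.1²) ≈ 4.2 units.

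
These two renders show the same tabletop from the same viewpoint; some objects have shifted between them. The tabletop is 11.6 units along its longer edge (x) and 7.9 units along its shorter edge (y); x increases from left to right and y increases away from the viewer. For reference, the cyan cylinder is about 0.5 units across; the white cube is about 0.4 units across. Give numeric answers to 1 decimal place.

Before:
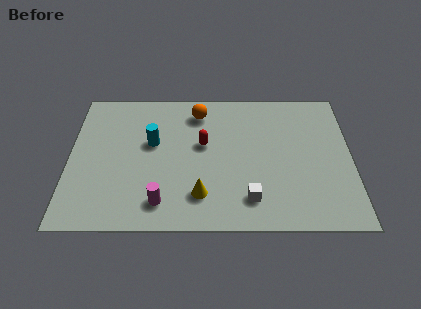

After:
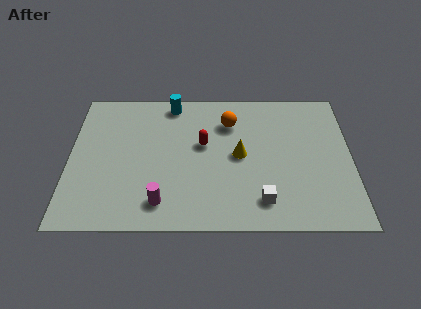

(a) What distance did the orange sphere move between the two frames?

1.4

The orange sphere moved from about (5.3, 6.5) to (6.6, 5.9), a distance of √(1.3² + 0.6²) ≈ 1.4.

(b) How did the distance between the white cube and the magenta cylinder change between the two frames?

+0.5

They were about 3.6 units apart before and 4.1 after — 0.5 units further apart.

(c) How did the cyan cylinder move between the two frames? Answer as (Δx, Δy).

(0.8, 2.3)

The cyan cylinder started near (3.4, 4.7) and ended near (4.2, 7.0).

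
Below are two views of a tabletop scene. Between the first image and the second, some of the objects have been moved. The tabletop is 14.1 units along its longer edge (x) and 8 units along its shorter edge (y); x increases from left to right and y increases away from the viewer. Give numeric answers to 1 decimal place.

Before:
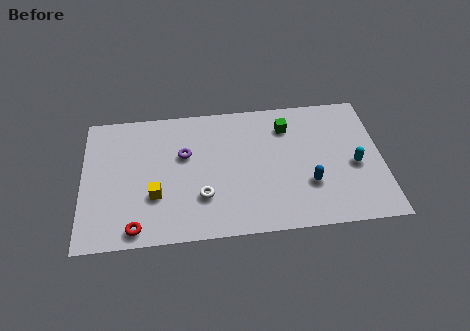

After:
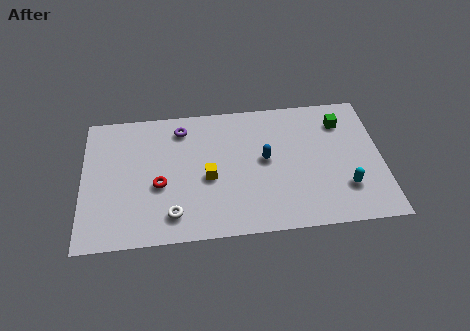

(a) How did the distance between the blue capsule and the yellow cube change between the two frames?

-4.4

Before: roughly 7.2 units apart; after: 2.8. That's 4.4 units closer together.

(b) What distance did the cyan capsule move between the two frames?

1.4

The cyan capsule was near (12.8, 3.5) before and (12.3, 2.2) after, so it travelled √(0.5² + 1.3²) ≈ 1.4 units.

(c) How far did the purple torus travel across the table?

1.6

From (4.8, 5.0) to (4.7, 6.6), the purple torus covered √(0.1² + 1.6²) ≈ 1.6 units.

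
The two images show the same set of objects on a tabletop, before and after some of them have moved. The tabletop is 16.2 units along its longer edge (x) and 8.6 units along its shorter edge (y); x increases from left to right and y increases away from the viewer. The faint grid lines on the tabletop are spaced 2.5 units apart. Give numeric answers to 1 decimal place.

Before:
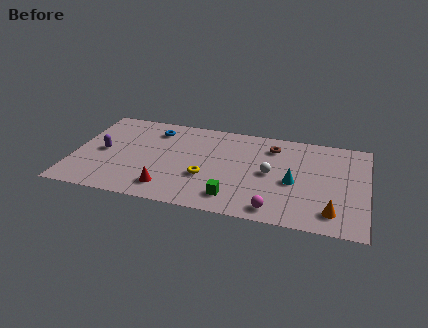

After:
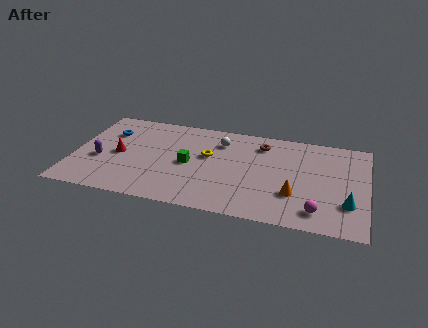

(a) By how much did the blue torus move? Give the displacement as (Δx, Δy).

(-2.5, -0.8)

The blue torus started near (4.3, 6.9) and ended near (1.8, 6.1).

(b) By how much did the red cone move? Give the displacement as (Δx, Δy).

(-2.9, 2.5)

From the two frames, the red cone sits at roughly (5.4, 1.6) before and (2.5, 4.1) after.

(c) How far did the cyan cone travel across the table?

3.3

The cyan cone was near (12.2, 3.8) before and (15.2, 2.5) after, so it travelled √(3.0² + 1.3²) ≈ 3.3 units.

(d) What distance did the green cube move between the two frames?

3.6

The green cube was near (9.0, 1.6) before and (6.4, 4.1) after, so it travelled √(2.6² + 2.5²) ≈ 3.6 units.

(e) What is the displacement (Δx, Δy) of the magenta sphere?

(2.3, 0.4)

From the two frames, the magenta sphere sits at roughly (11.3, 1.1) before and (13.6, 1.5) after.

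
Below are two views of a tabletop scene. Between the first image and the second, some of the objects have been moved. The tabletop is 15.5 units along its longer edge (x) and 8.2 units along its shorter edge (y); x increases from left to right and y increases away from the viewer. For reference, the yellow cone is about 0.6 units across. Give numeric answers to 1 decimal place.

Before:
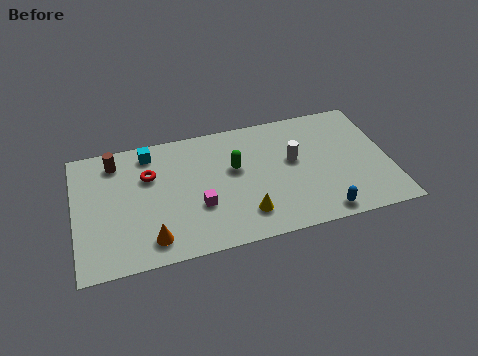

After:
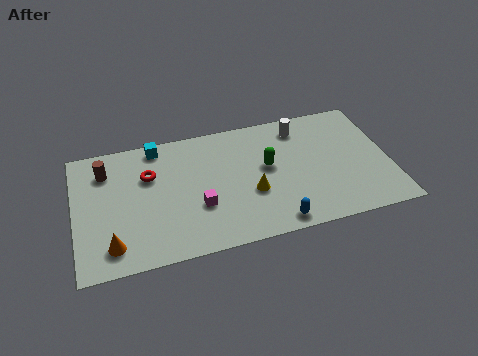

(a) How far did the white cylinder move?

2.2

The white cylinder moved from about (10.8, 4.7) to (11.3, 6.8), a distance of √(0.5² + 2.1²) ≈ 2.2.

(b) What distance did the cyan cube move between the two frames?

0.5

From (3.8, 7.0) to (4.2, 7.3), the cyan cube covered √(0.4² + 0.3²) ≈ 0.5 units.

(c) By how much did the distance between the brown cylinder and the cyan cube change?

+1.1

They were about 1.7 units apart before and 2.8 after — 1.1 units further apart.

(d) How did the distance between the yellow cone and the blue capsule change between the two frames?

-1.4

Before: roughly 3.8 units apart; after: 2.4. That's 1.4 units closer together.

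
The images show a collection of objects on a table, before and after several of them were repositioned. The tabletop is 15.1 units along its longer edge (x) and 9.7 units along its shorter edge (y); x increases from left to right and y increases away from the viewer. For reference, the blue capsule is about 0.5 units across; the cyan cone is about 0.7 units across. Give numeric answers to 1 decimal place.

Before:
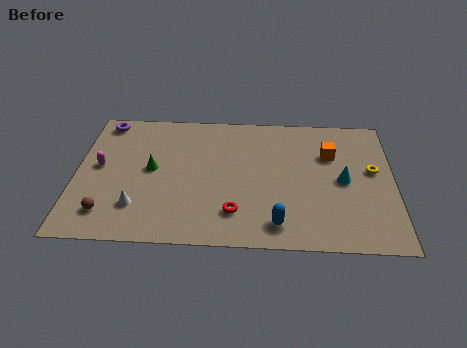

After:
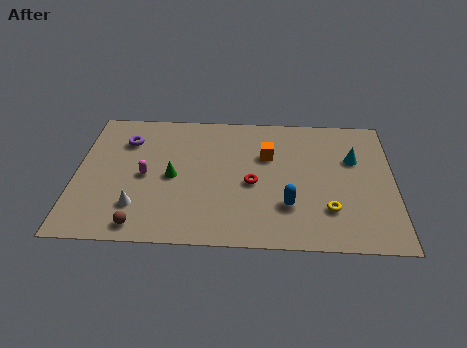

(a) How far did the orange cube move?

3.0

The orange cube was near (12.1, 6.6) before and (9.1, 6.4) after, so it travelled √(3.0² + 0.2²) ≈ 3.0 units.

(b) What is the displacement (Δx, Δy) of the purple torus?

(1.1, -1.4)

The purple torus started near (1.2, 8.6) and ended near (2.3, 7.2).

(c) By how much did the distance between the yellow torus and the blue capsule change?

-4.1

The distance was about 6.0 in the first image and 1.9 in the second, so they moved 4.1 units closer together.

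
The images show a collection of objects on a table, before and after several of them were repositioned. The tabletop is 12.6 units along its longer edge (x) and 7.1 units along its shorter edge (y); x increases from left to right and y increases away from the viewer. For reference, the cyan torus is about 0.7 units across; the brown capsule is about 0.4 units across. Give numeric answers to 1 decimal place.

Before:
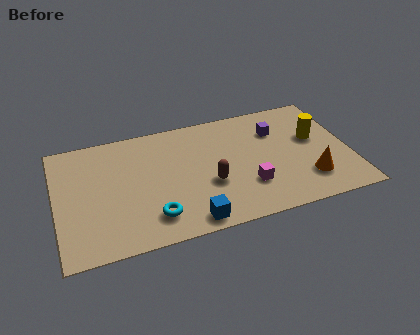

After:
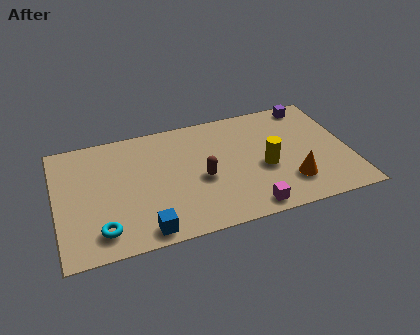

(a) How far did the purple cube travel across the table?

2.0

From (9.6, 5.1) to (11.2, 6.3), the purple cube covered √(1.6² + 1.2²) ≈ 2.0 units.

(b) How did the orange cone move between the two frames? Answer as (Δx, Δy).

(-0.8, 0.0)

From the two frames, the orange cone sits at roughly (10.7, 1.8) before and (9.9, 1.8) after.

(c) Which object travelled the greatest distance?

the yellow cylinder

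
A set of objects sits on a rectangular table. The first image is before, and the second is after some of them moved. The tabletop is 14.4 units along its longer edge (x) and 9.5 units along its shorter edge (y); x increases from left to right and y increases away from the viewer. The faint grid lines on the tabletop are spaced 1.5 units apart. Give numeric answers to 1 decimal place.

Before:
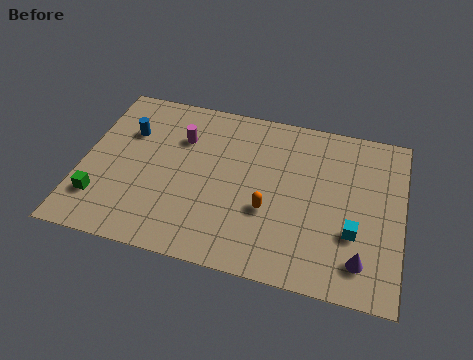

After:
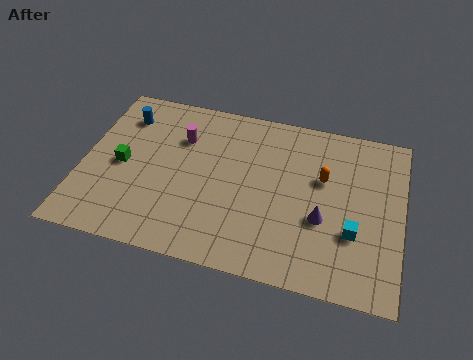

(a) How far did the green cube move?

2.3

The green cube moved from about (1.0, 2.3) to (1.8, 4.5), a distance of √(0.8² + 2.2²) ≈ 2.3.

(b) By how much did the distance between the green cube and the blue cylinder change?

-1.4

Before: roughly 4.3 units apart; after: 2.9. That's 1.4 units closer together.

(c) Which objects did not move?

the cyan cube and the magenta cylinder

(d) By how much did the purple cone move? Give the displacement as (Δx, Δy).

(-1.8, 1.8)

The purple cone started near (12.7, 1.8) and ended near (10.9, 3.6).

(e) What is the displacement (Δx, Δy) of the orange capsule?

(2.3, 2.4)

The orange capsule was at about (8.5, 3.5) and moved to about (10.8, 5.9).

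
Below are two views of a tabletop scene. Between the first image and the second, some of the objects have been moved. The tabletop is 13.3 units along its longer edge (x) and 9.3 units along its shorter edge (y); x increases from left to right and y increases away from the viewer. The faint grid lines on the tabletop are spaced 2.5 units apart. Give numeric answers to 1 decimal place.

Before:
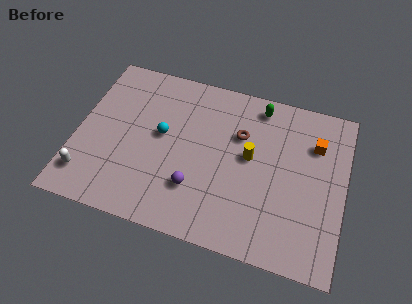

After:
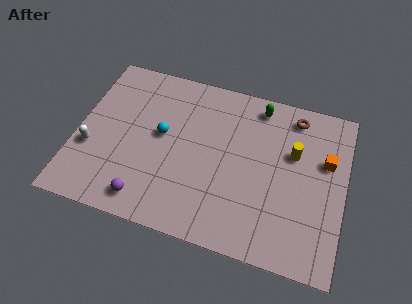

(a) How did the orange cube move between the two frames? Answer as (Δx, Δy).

(0.6, -0.8)

From the two frames, the orange cube sits at roughly (11.7, 6.7) before and (12.3, 5.9) after.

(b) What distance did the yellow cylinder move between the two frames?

2.2

The yellow cylinder moved from about (8.6, 5.1) to (10.7, 5.9), a distance of √(2.1² + 0.8²) ≈ 2.2.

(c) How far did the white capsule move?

1.6

The white capsule was near (0.8, 1.8) before and (0.8, 3.4) after, so it travelled √(0.0² + 1.6²) ≈ 1.6 units.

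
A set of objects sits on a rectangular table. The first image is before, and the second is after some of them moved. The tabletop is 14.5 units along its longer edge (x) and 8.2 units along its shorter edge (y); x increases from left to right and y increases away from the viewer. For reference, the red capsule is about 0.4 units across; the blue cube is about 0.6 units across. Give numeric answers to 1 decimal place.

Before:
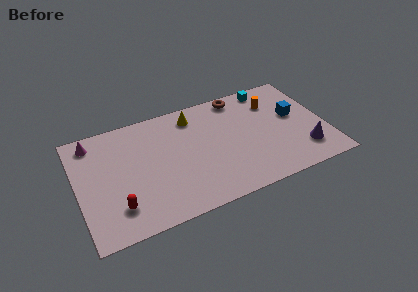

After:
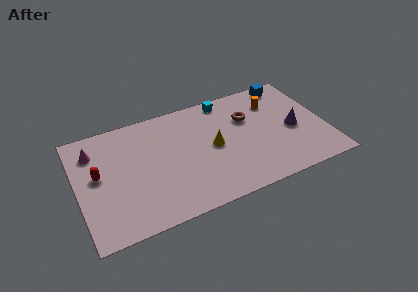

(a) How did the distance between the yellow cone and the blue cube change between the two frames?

-0.4

They were about 6.2 units apart before and 5.8 after — 0.4 units closer together.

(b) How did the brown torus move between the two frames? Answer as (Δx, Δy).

(0.3, -1.8)

From the two frames, the brown torus sits at roughly (9.8, 7.3) before and (10.1, 5.5) after.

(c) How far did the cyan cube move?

2.6

The cyan cube was near (11.6, 7.3) before and (9.0, 7.3) after, so it travelled √(2.6² + 0.0²) ≈ 2.6 units.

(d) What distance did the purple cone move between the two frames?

1.8

From (13.0, 1.9) to (12.6, 3.7), the purple cone covered √(0.4² + 1.8²) ≈ 1.8 units.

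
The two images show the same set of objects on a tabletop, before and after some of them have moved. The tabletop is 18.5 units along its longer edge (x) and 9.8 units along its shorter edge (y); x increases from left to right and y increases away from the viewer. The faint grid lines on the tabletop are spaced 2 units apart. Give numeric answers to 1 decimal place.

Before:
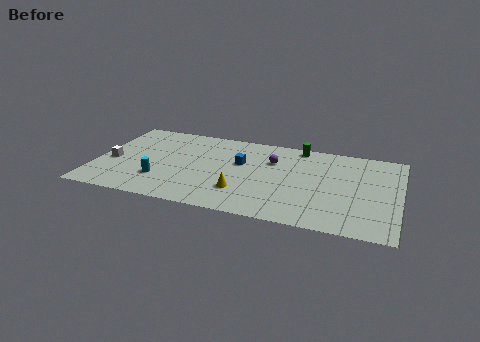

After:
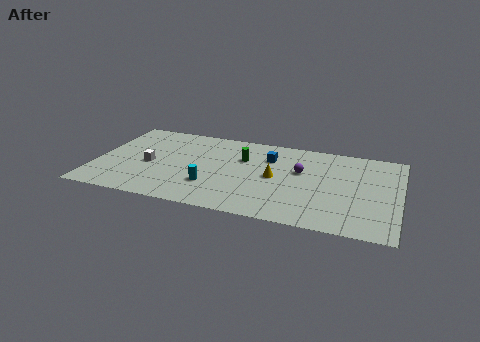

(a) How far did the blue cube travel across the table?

2.0

The blue cube moved from about (8.8, 6.0) to (10.5, 7.1), a distance of √(1.7² + 1.1²) ≈ 2.0.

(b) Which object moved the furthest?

the green cylinder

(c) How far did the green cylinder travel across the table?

4.0

From (12.2, 8.9) to (8.9, 6.6), the green cylinder covered √(3.3² + 2.3²) ≈ 4.0 units.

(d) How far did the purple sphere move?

2.0

The purple sphere moved from about (10.7, 6.8) to (12.5, 6.0), a distance of √(1.8² + 0.8²) ≈ 2.0.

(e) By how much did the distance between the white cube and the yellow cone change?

-0.5

Before: roughly 8.2 units apart; after: 7.7. That's 0.5 units closer together.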